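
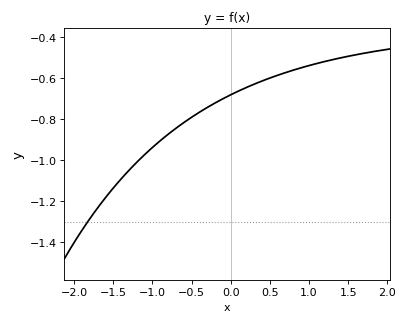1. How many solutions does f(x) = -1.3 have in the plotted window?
1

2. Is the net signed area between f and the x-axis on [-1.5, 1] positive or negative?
negative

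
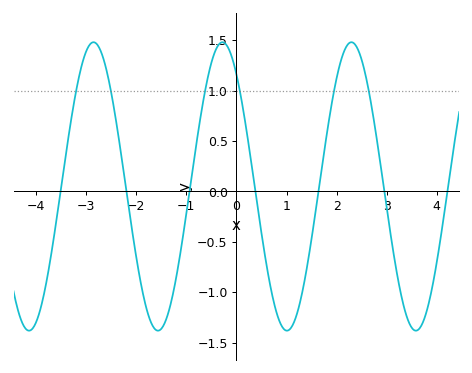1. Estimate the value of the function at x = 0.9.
-1.33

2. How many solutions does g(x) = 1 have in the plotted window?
6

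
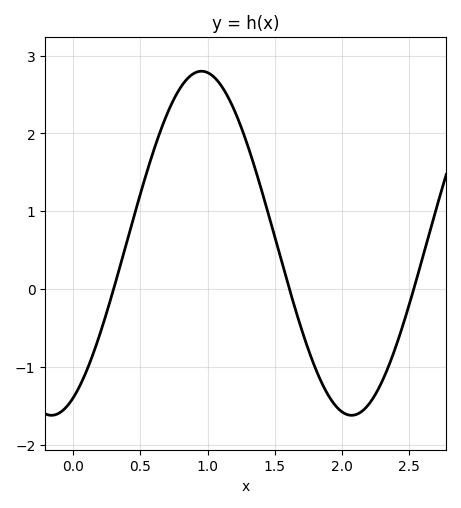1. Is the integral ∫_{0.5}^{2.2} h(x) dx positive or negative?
positive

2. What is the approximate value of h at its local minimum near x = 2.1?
-1.62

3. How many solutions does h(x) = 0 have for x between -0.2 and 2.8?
3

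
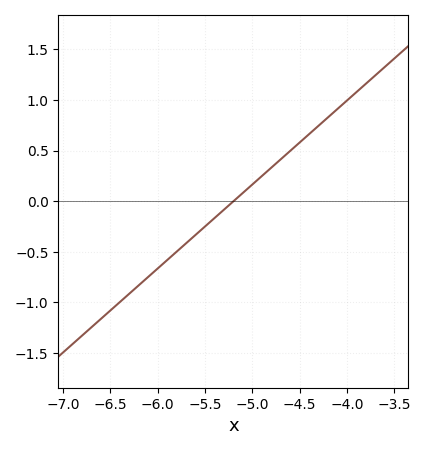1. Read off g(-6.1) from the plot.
-0.75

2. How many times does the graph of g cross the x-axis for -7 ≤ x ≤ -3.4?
1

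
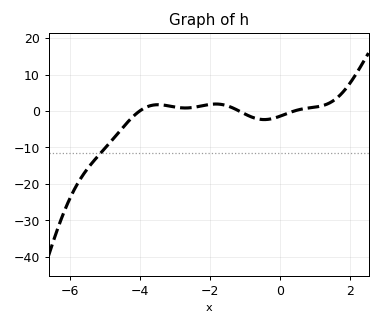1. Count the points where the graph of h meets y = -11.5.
1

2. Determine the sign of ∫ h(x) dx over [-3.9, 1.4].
positive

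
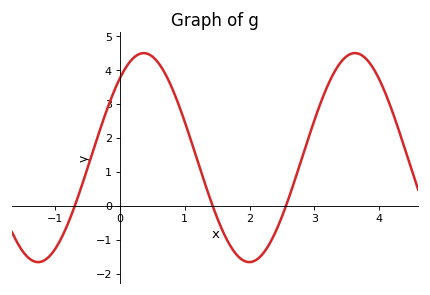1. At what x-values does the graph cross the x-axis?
-0.693, 1.43, 2.56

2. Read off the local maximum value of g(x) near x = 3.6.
4.5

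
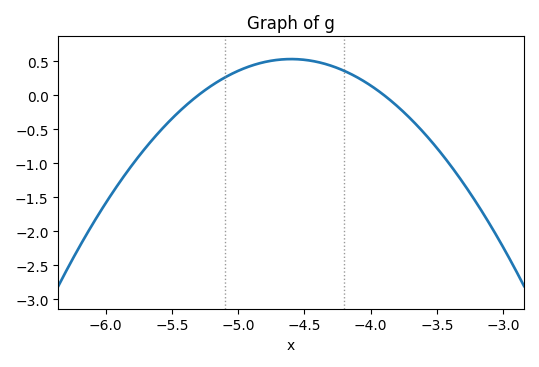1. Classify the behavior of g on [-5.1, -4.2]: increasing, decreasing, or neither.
neither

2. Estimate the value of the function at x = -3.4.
-1.03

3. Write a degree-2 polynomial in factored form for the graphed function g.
y = -1.08(x + 5.3)(x + 3.9)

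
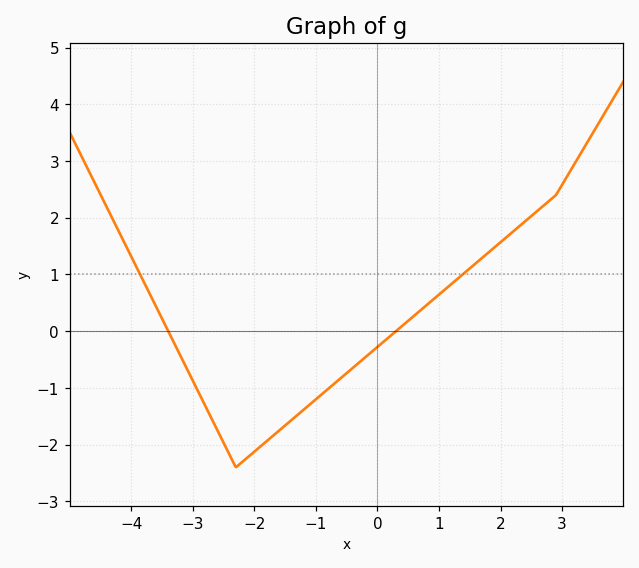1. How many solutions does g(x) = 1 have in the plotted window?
2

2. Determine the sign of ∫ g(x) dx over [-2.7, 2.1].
negative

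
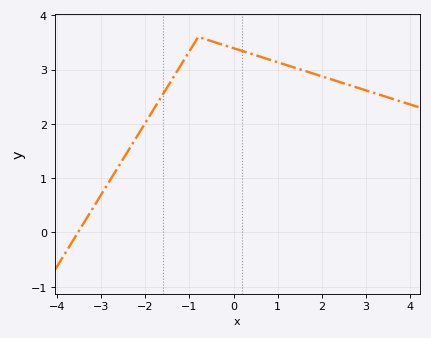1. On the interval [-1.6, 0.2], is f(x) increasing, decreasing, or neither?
neither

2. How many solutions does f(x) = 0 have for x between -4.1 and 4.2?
1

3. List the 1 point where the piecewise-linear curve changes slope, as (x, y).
(-0.8, 3.6)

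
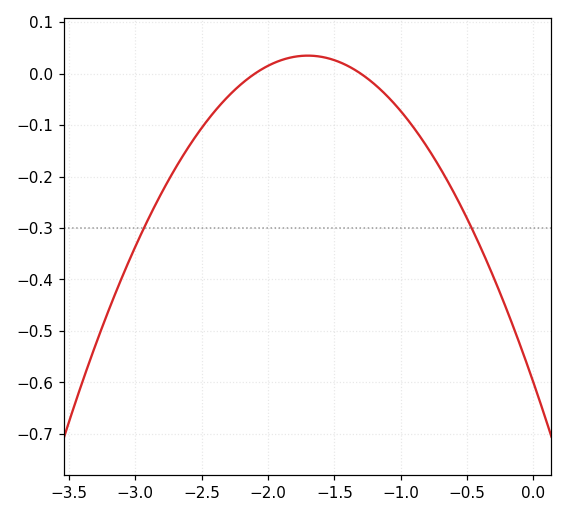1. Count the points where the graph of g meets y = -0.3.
2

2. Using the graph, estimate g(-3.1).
-0.4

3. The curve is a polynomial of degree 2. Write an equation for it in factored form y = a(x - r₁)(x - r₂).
y = -0.22(x + 2.1)(x + 1.3)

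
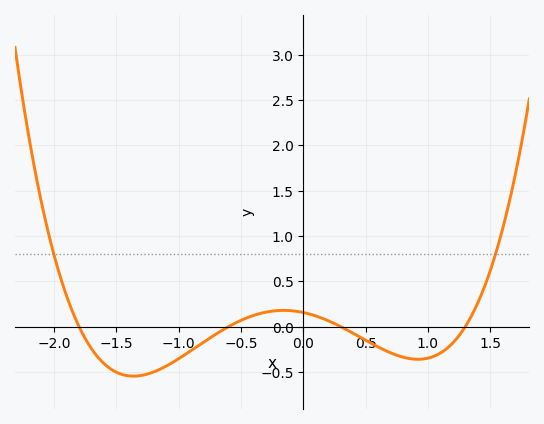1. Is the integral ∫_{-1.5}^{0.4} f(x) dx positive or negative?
negative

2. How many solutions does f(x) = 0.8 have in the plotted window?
2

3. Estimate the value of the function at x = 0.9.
-0.36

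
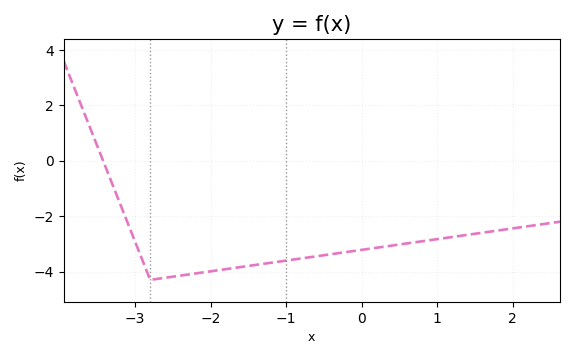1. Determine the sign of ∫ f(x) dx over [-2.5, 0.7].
negative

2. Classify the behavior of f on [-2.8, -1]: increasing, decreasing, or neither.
increasing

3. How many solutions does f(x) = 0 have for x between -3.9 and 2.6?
1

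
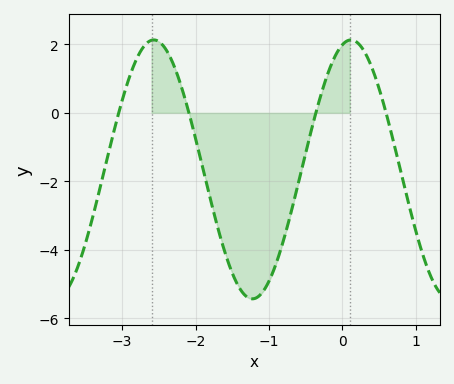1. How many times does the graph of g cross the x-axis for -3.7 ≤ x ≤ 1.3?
4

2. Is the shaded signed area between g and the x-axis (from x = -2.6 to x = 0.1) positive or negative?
negative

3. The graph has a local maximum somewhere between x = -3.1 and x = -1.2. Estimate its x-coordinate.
-2.57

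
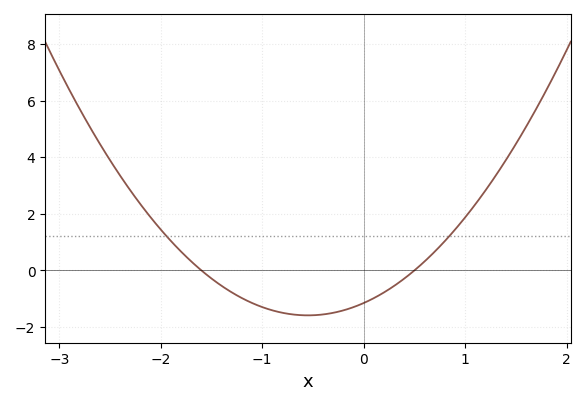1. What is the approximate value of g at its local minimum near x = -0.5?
-1.6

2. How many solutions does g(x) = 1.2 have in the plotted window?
2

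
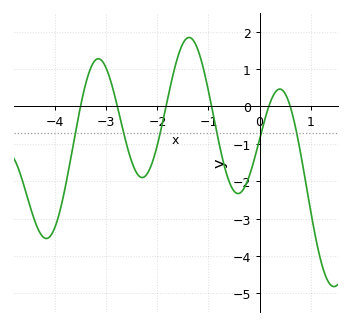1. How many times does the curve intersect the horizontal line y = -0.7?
6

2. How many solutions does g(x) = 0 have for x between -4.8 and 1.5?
6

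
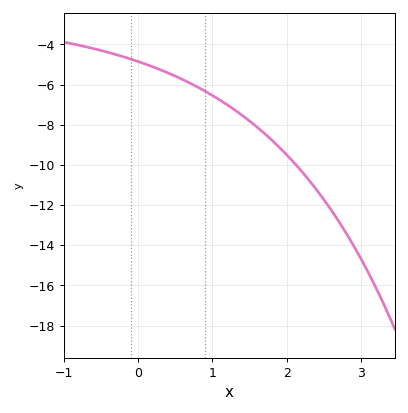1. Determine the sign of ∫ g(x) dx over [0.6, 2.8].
negative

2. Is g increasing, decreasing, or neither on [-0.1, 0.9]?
decreasing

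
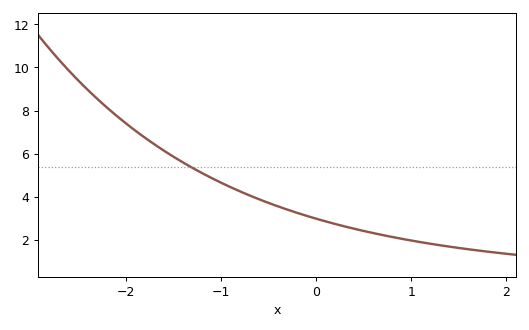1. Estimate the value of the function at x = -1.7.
6.44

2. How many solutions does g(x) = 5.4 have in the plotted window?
1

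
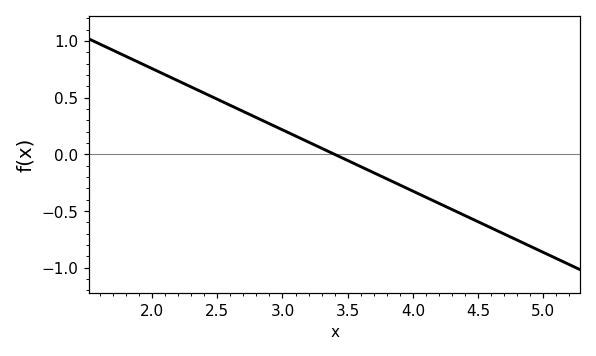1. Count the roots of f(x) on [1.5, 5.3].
1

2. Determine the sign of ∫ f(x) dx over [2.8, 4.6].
negative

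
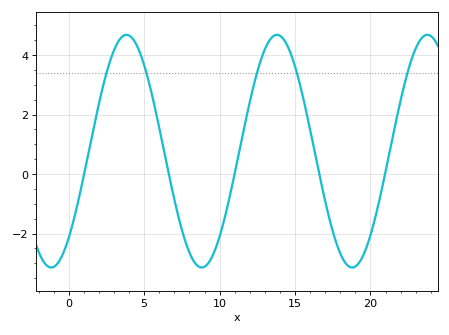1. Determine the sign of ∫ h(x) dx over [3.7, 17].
positive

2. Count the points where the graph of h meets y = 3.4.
5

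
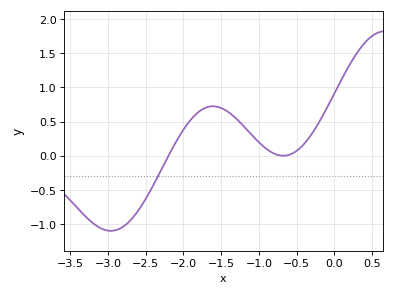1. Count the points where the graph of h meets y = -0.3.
1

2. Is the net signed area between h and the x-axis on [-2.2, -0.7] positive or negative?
positive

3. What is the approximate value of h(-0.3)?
0.3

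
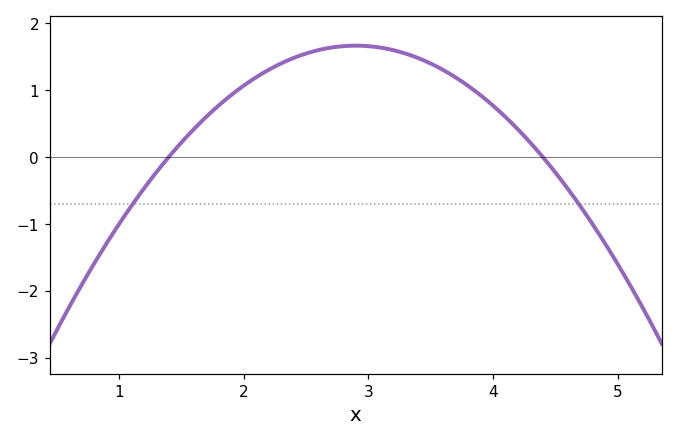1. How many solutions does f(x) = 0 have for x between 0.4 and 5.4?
2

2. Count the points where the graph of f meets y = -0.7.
2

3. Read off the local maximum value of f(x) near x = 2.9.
1.67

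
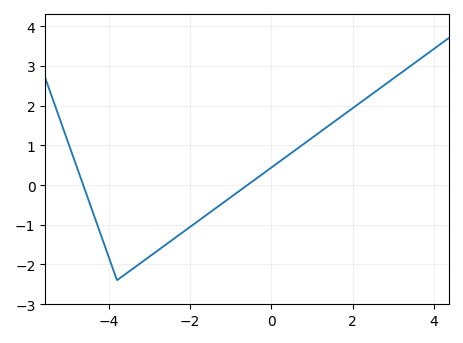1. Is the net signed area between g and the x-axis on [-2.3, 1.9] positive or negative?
positive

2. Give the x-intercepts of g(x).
-4.63, -0.59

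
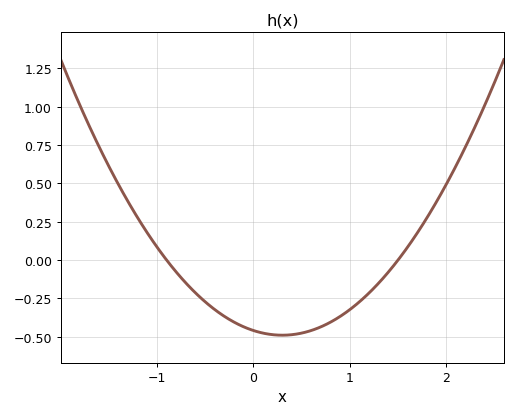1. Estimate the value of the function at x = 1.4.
-0.078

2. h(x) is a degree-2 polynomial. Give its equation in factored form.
y = 0.34(x + 0.9)(x - 1.5)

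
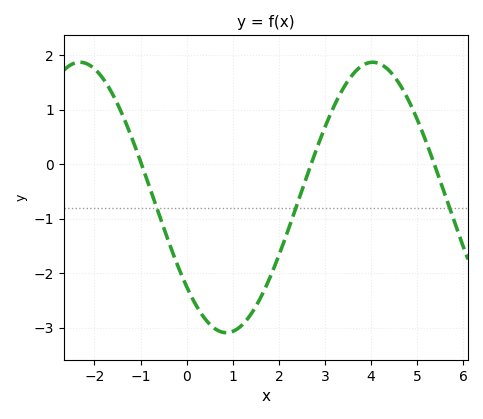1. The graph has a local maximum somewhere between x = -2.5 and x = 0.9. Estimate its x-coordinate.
-2.4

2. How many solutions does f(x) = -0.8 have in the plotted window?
3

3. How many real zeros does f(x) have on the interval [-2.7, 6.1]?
3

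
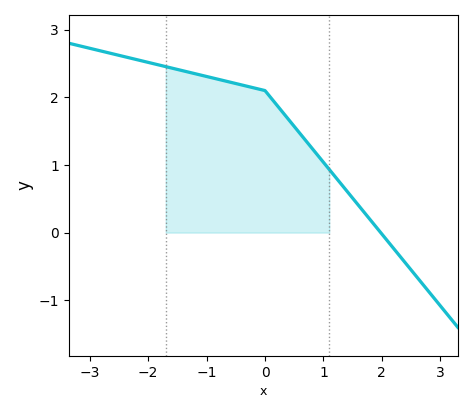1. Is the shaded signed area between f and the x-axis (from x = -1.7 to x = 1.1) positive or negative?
positive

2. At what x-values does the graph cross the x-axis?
2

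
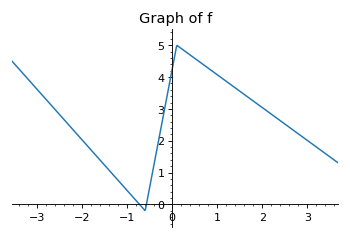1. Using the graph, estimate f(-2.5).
2.8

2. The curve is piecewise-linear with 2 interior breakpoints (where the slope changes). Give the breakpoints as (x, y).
(-0.6, -0.2); (0.1, 5)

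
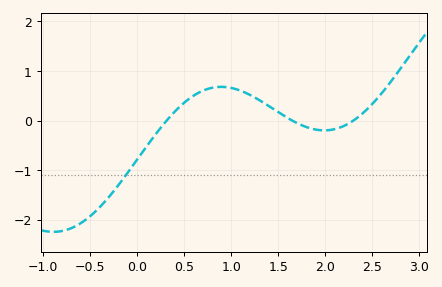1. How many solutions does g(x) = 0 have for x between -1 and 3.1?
3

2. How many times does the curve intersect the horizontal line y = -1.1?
1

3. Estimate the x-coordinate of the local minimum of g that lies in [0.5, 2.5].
2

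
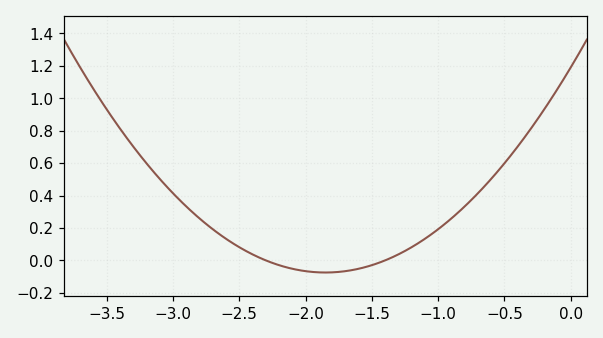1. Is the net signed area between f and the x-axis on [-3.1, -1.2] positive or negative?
positive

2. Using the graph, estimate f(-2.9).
0.333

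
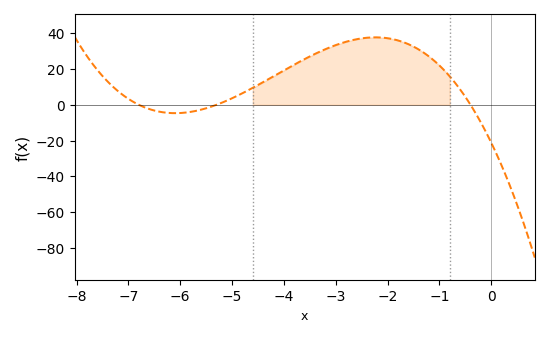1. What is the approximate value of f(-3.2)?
32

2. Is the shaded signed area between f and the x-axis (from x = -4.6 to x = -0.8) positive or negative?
positive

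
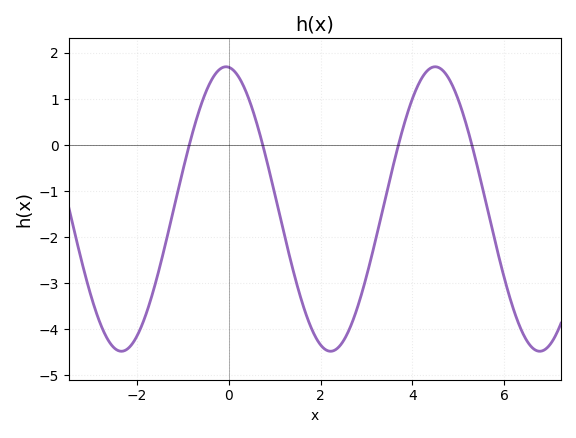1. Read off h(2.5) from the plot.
-4.3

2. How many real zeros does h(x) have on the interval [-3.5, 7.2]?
4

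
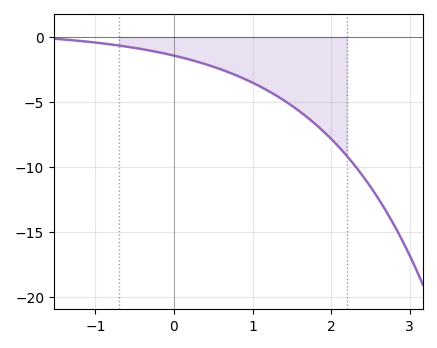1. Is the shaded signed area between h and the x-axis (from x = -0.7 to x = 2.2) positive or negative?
negative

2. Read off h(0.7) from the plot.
-2.72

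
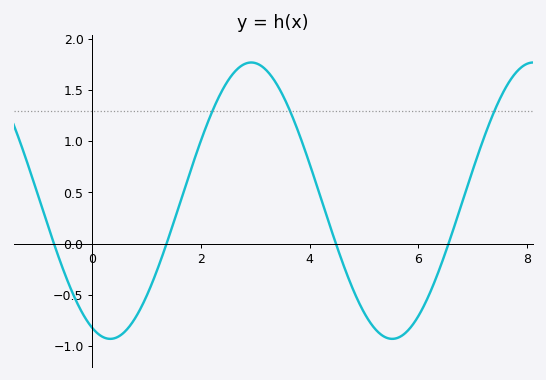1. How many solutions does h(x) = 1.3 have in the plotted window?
3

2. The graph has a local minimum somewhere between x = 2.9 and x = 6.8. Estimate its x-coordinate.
5.6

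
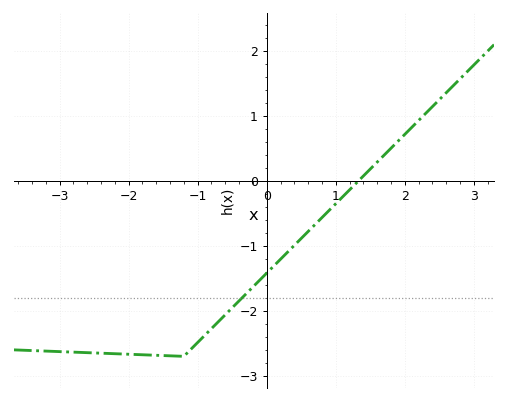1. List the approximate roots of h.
1.3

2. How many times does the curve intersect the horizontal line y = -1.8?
1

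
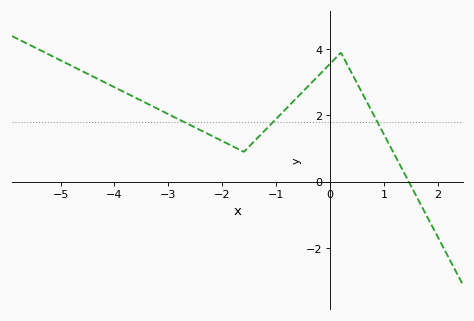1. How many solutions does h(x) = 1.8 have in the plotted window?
3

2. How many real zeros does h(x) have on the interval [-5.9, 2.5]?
1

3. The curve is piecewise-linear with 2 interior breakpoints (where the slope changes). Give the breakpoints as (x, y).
(-1.6, 0.9); (0.2, 3.9)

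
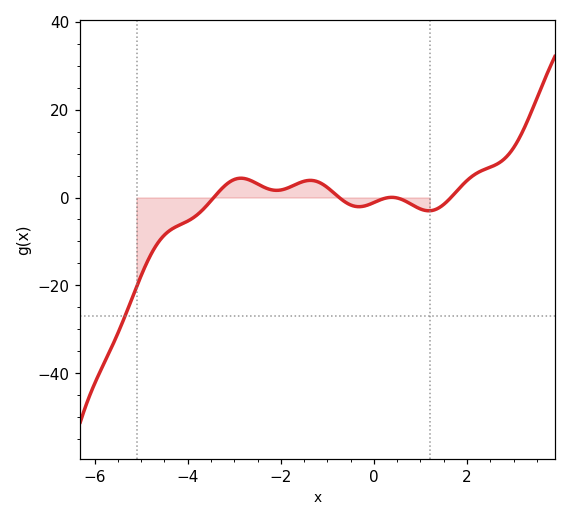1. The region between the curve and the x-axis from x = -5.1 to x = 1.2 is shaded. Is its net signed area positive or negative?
negative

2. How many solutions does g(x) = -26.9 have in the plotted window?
1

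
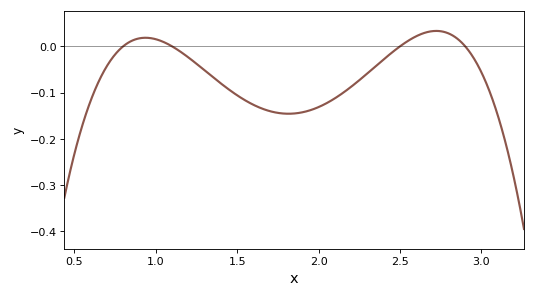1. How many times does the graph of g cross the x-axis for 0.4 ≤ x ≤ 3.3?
4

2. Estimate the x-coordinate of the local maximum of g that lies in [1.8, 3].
2.7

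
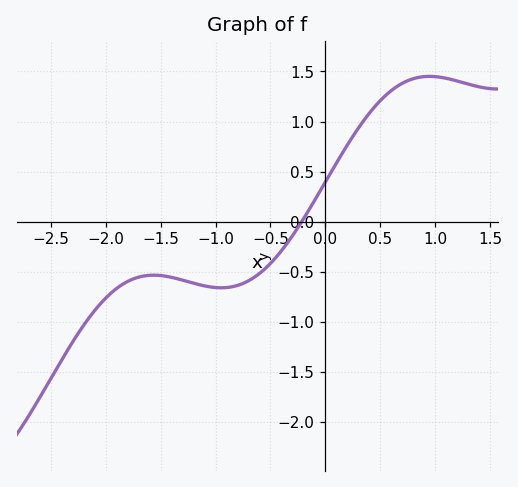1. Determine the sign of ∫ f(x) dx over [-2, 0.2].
negative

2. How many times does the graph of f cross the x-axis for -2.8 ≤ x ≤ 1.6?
1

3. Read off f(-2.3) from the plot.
-1.2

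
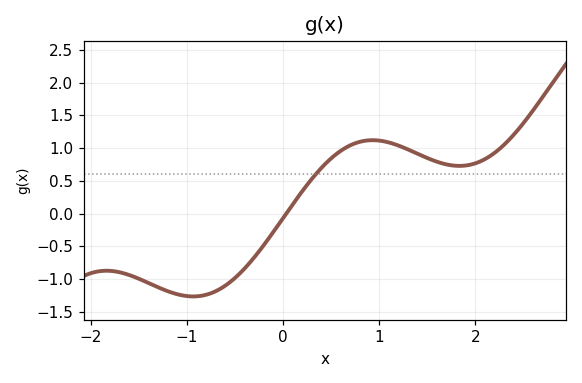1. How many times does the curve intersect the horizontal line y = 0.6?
1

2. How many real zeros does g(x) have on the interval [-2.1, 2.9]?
1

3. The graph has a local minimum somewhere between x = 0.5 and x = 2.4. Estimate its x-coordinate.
1.8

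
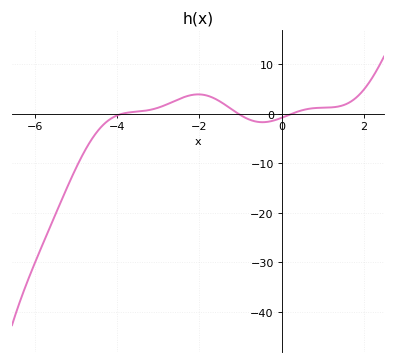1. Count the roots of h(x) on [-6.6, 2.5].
3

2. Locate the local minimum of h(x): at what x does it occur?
-0.463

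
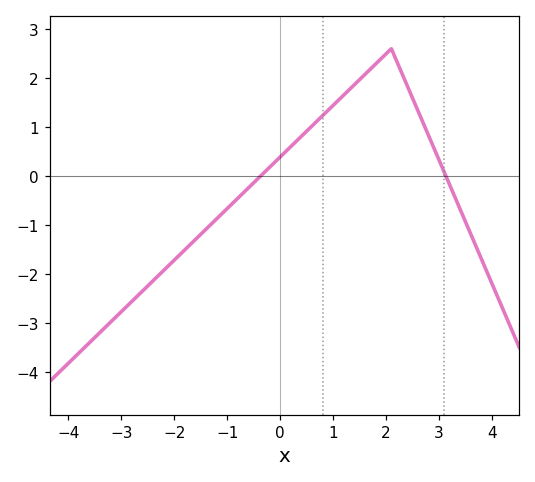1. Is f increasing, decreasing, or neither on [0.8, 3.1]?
neither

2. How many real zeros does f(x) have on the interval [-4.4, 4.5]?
2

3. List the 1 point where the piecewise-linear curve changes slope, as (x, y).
(2.1, 2.6)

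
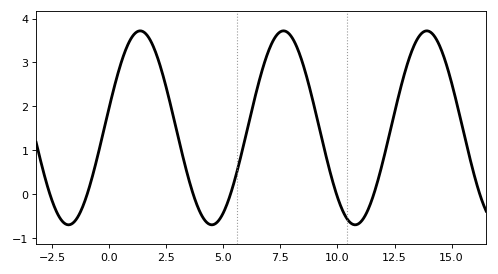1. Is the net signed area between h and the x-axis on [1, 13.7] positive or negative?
positive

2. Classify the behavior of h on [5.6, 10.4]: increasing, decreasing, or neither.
neither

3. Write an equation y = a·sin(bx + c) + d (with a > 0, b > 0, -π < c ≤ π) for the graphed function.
y = 2.21sin(1x + 0.22) + 1.51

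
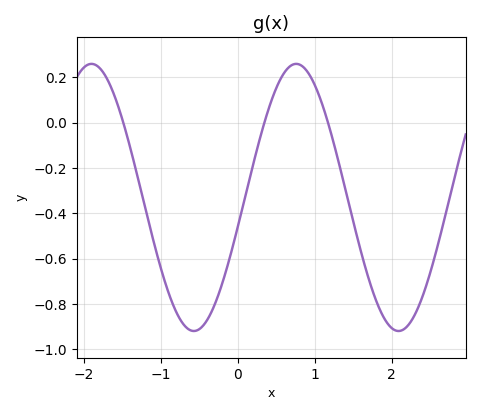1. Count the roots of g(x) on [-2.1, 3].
3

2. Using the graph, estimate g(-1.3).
-0.24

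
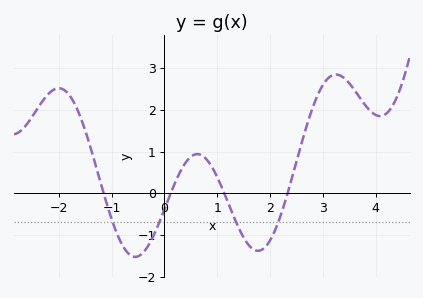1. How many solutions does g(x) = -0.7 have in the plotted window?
4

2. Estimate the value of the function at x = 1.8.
-1.38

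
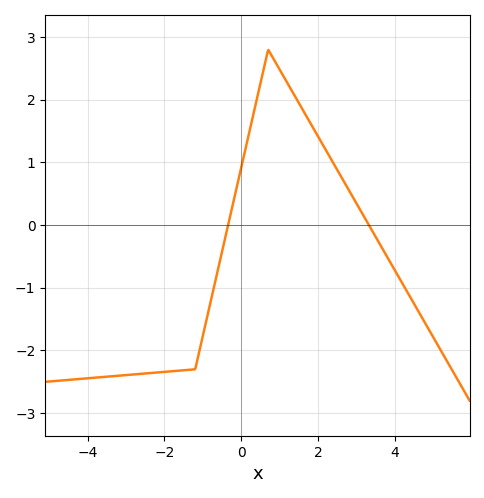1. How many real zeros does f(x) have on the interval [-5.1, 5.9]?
2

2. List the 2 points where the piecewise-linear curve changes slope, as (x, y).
(-1.2, -2.3); (0.7, 2.8)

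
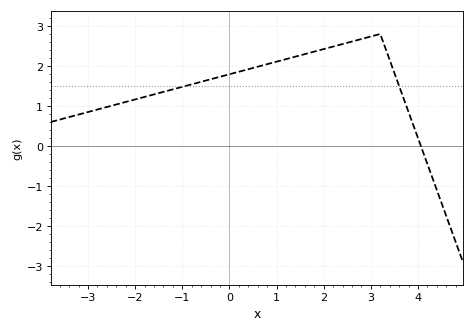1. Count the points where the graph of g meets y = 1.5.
2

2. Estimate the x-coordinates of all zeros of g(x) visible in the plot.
4.06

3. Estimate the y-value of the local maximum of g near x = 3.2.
2.8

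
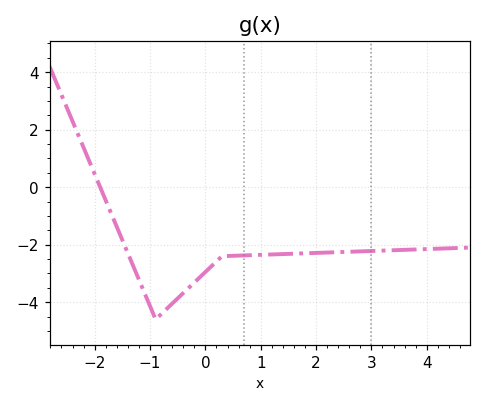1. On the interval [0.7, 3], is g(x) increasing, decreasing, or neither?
increasing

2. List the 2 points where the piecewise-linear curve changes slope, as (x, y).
(-0.9, -4.6); (0.3, -2.4)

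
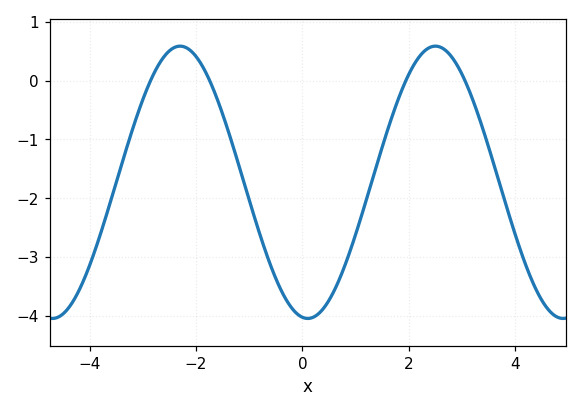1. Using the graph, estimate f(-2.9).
-0.1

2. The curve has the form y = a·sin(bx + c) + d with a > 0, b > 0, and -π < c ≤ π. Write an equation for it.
y = 2.32sin(1.3x - 1.7) - 1.73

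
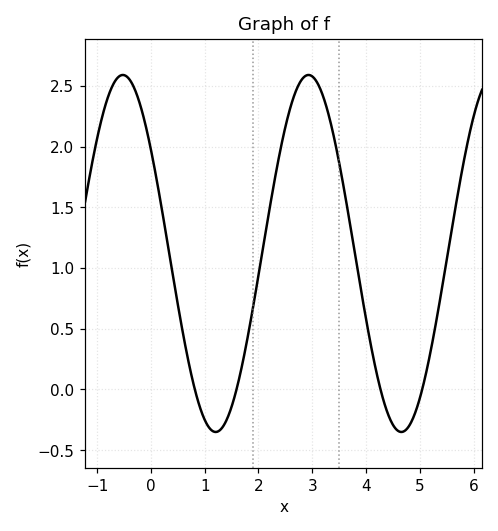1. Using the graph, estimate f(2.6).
2.35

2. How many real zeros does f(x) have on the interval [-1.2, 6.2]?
4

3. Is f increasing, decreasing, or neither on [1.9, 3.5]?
neither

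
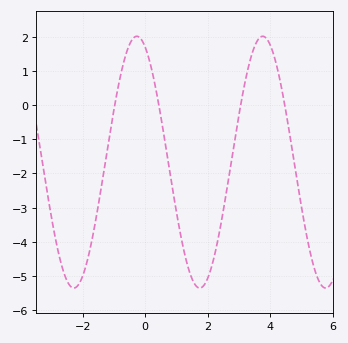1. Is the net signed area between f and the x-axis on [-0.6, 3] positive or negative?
negative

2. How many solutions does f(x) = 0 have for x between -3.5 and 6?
4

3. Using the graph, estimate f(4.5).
-0.2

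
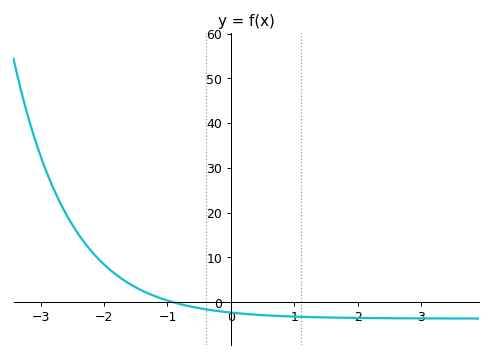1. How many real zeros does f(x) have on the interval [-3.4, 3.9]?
1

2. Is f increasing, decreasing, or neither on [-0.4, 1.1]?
decreasing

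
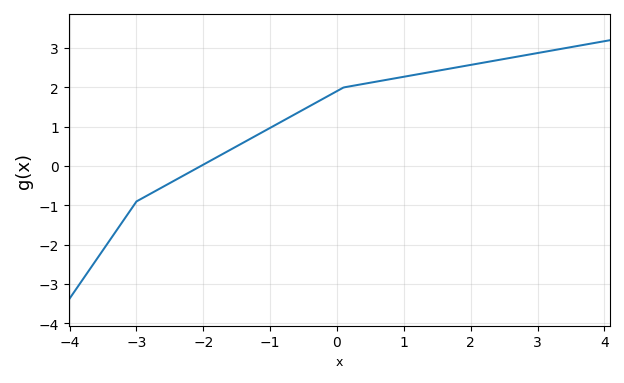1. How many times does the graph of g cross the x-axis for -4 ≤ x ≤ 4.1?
1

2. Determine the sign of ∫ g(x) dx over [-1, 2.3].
positive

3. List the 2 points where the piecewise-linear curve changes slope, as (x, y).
(-3, -0.9); (0.1, 2)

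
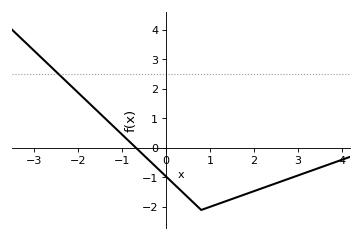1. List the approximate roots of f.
-0.6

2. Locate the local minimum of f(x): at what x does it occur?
0.8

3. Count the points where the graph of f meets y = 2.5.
1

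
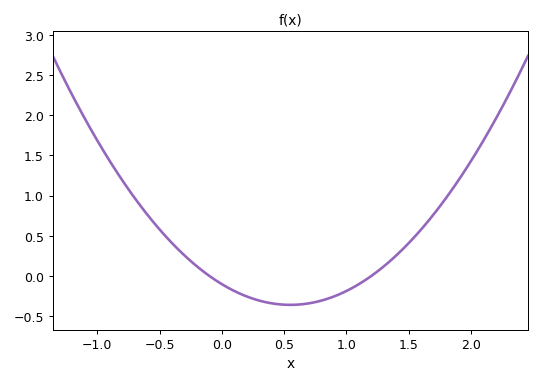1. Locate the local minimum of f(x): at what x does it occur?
0.6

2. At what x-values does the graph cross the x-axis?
-0.1, 1.2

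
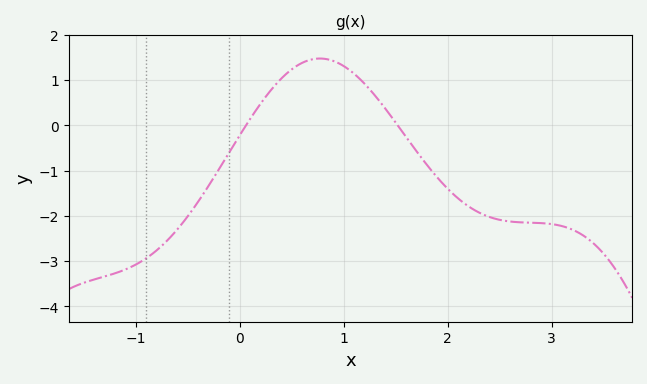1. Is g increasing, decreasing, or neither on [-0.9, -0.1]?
increasing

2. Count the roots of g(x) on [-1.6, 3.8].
2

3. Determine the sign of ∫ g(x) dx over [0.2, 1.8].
positive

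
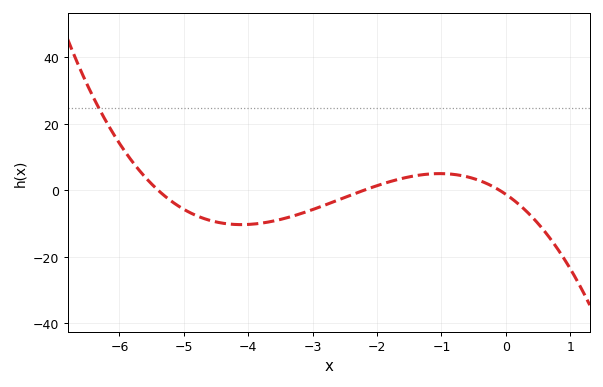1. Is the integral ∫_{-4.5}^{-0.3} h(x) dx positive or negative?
negative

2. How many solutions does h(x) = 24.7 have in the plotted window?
1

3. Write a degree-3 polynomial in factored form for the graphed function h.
y = -1.05(x + 5.4)(x + 2.2)(x + 0.1)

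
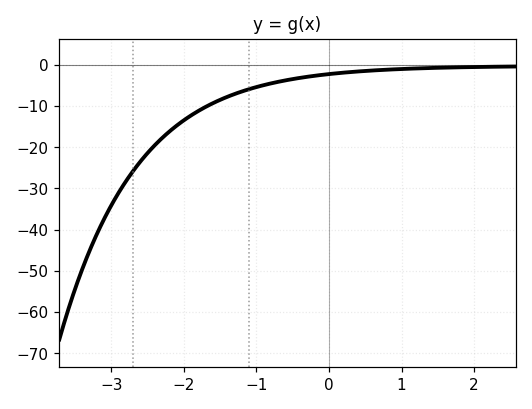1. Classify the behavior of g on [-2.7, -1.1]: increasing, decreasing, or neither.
increasing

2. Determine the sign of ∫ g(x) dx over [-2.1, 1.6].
negative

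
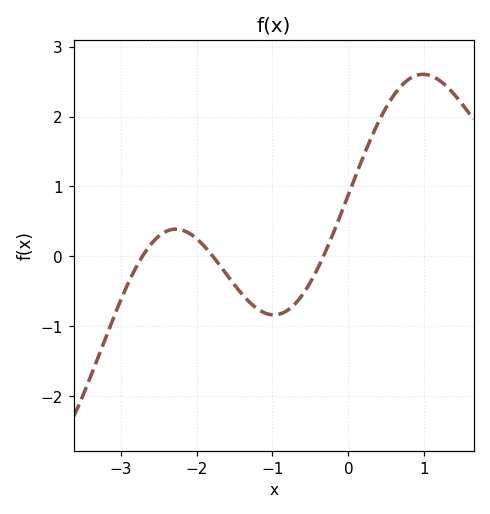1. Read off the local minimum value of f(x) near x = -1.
-0.8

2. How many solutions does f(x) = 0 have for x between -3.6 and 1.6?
3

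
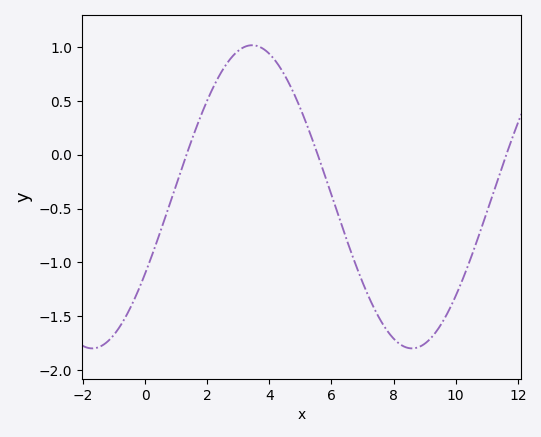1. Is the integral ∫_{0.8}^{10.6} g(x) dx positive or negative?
negative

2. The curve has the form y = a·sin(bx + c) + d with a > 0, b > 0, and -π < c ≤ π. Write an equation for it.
y = 1.41sin(0.61x - 0.53) - 0.39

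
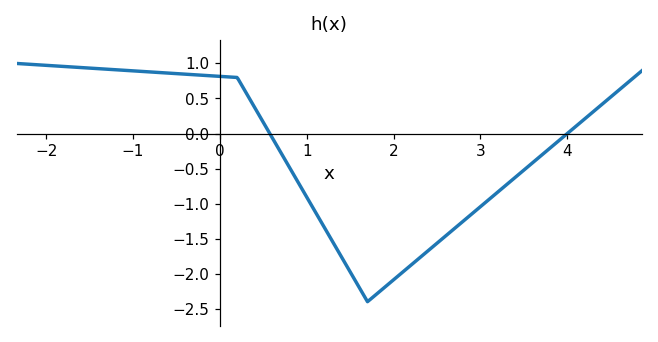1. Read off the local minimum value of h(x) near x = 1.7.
-2.4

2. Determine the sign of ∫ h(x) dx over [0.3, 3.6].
negative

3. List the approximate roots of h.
0.575, 4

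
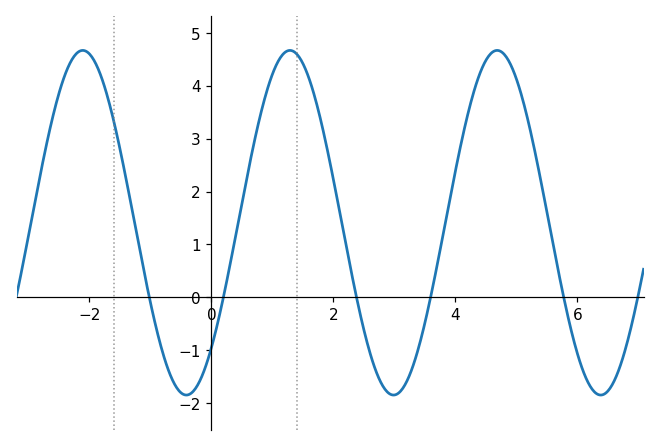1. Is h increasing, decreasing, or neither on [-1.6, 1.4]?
neither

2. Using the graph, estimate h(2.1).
1.6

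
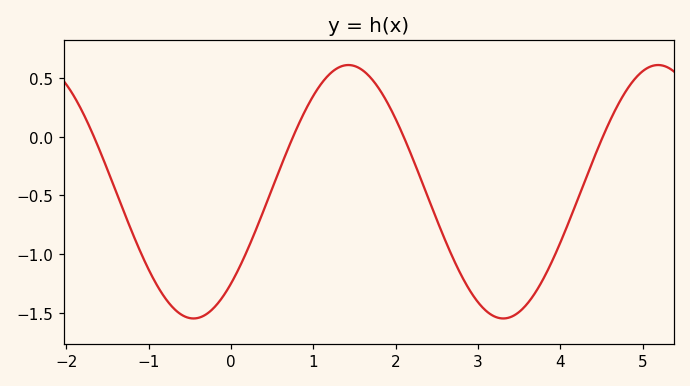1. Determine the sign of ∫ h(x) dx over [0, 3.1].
negative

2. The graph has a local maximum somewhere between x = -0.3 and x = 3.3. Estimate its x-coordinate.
1.4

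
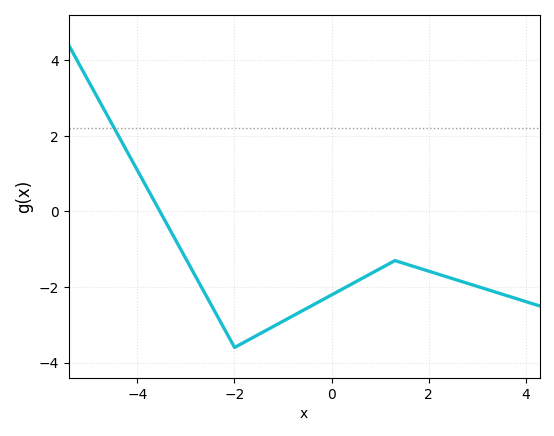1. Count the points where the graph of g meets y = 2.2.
1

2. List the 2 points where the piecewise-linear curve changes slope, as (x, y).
(-2, -3.6); (1.3, -1.3)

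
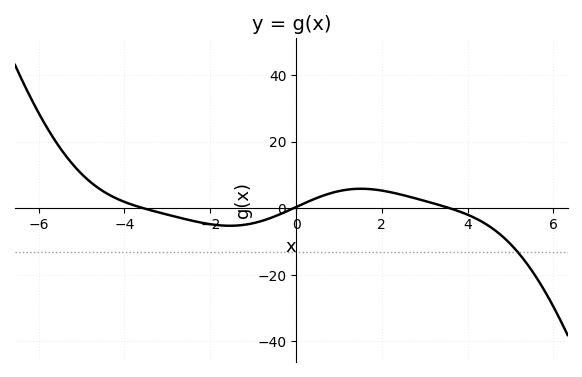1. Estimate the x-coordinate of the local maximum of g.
1.51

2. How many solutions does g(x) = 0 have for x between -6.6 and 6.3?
3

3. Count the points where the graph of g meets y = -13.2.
1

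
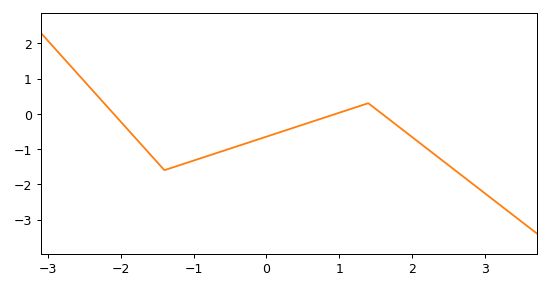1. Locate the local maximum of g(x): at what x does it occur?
1.4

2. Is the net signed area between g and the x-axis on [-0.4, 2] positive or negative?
negative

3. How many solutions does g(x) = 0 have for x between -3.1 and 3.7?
3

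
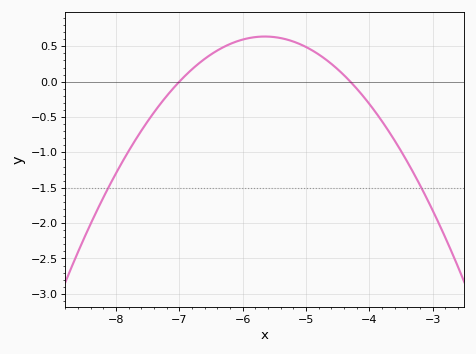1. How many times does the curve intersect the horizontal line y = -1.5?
2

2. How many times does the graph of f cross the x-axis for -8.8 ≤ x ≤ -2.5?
2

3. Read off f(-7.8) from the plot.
-0.98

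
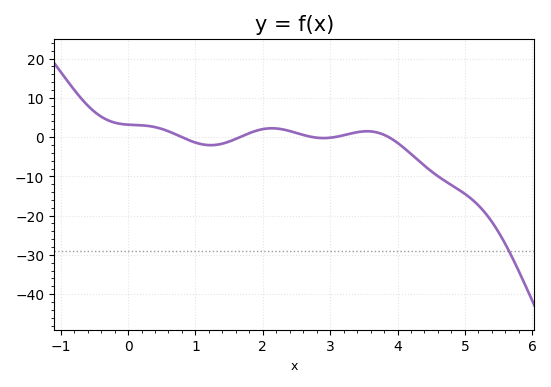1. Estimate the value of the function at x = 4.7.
-11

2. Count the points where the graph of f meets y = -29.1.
1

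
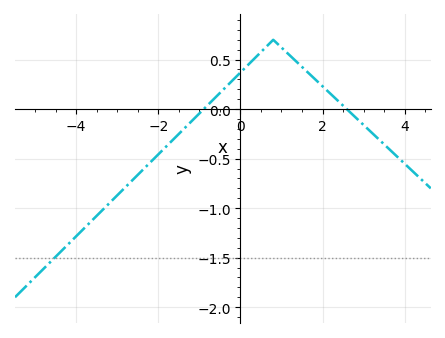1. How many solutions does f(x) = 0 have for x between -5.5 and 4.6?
2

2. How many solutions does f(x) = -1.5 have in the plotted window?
1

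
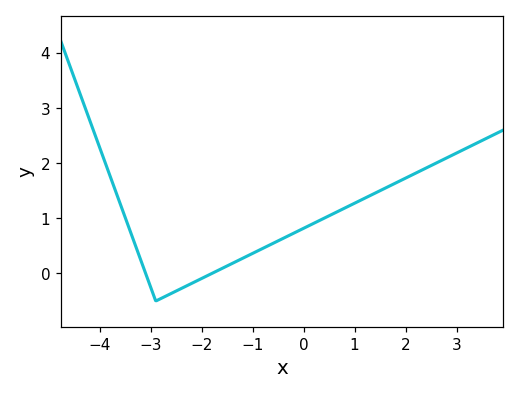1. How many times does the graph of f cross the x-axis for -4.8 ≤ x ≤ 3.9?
2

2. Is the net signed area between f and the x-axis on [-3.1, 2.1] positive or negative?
positive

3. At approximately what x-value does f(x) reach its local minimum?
-2.9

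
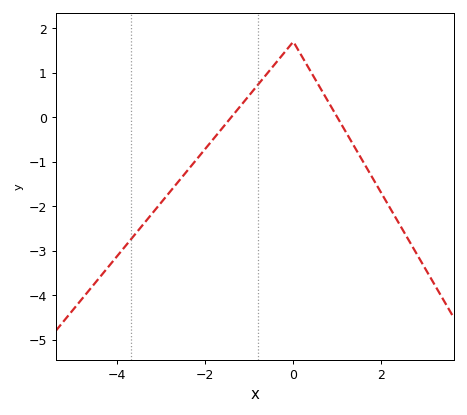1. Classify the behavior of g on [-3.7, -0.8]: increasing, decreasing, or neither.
increasing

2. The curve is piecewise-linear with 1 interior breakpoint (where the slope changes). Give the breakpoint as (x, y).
(0, 1.7)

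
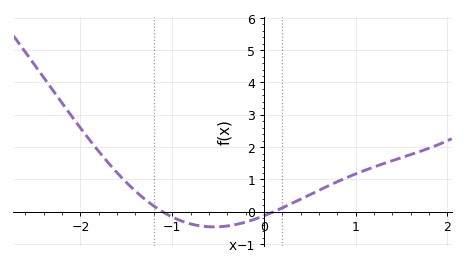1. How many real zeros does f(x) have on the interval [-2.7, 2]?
2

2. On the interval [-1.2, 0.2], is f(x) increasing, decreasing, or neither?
neither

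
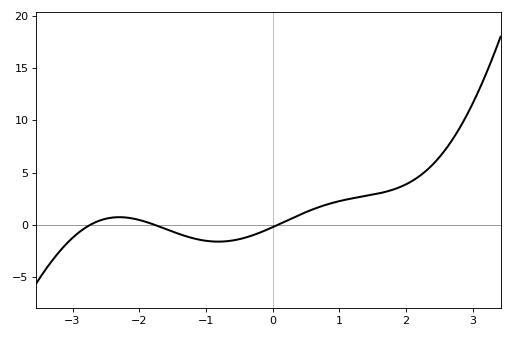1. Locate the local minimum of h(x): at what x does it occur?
-0.815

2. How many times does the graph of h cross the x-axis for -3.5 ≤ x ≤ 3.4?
3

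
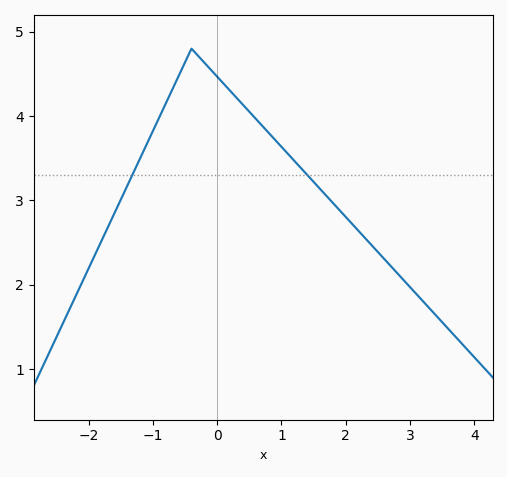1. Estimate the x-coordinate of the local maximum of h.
-0.4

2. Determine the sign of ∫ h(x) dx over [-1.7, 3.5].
positive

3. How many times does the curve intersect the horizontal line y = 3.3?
2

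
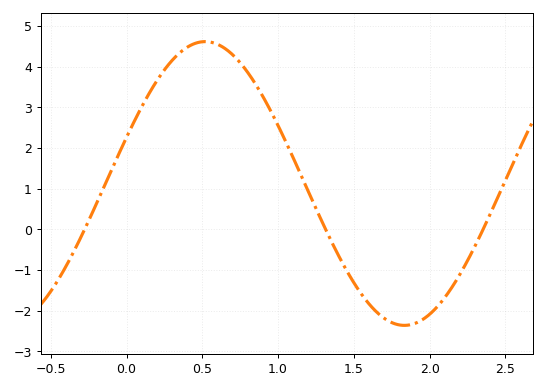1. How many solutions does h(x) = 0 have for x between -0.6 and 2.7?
3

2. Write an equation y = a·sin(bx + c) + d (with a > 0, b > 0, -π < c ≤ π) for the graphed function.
y = 3.49sin(2.39x + 0.332) + 1.13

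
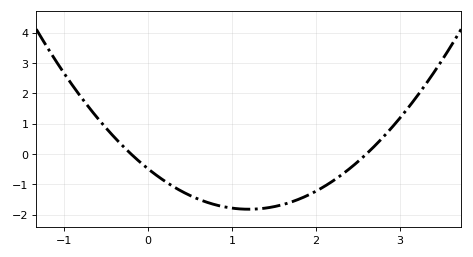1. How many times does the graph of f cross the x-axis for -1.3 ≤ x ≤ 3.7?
2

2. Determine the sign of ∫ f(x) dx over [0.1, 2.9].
negative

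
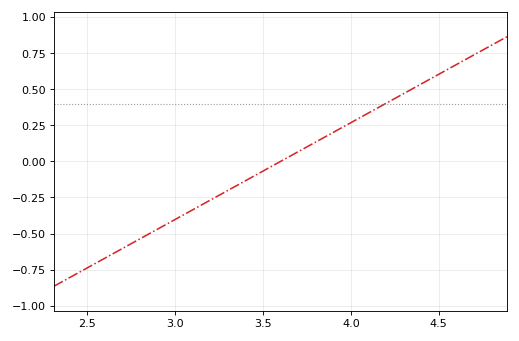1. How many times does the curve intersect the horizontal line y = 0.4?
1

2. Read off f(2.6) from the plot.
-0.67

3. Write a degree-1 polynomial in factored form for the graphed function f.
y = 0.67(x - 3.6)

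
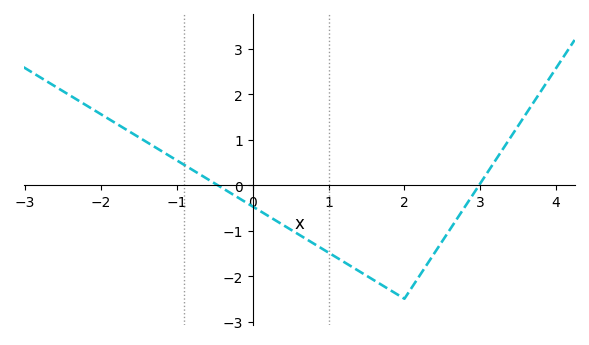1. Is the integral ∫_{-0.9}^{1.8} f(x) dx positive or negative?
negative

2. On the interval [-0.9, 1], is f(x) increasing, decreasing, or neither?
decreasing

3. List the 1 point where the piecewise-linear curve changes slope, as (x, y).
(2, -2.5)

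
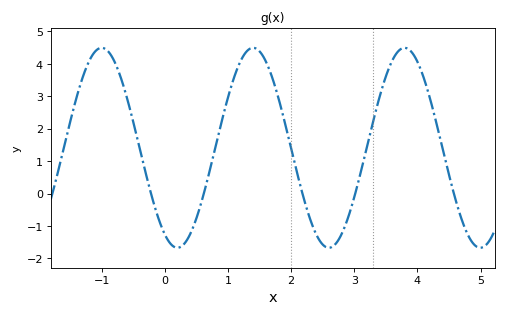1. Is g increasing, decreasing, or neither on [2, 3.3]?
neither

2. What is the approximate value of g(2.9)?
-0.747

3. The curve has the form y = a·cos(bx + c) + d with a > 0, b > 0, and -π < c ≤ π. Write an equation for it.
y = 3.08cos(2.62x + 2.62) + 1.41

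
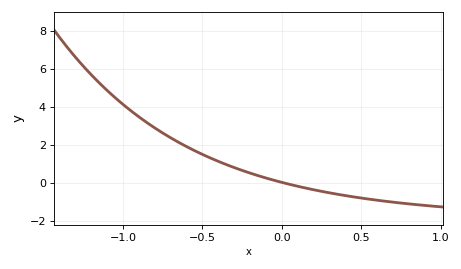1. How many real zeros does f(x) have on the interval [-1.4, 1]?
1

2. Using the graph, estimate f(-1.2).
5.67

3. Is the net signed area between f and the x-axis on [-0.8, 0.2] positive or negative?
positive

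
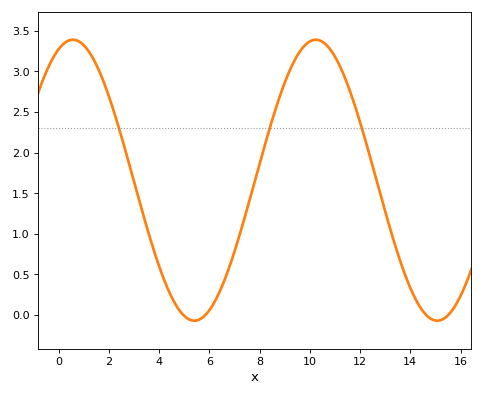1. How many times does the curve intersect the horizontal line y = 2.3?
3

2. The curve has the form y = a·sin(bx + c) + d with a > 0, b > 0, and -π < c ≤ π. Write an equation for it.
y = 1.73sin(0.65x + 1.2) + 1.66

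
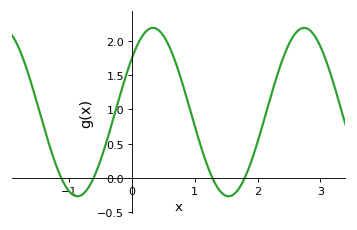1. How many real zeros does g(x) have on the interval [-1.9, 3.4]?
4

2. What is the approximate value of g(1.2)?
0.177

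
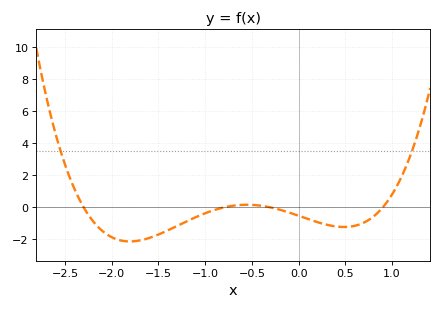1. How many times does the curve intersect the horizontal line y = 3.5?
2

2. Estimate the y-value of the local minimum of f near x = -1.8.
-2.2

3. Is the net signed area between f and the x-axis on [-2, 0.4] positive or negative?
negative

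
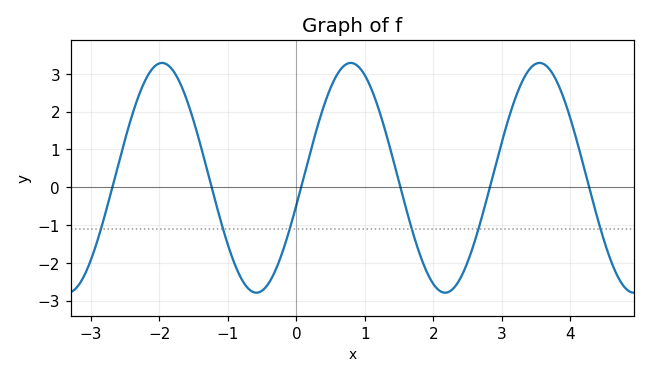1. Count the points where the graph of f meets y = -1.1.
6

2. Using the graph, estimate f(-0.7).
-2.7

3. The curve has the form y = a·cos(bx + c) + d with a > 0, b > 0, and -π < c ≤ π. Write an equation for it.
y = 3.04cos(2.3x - 1.8) + 0.25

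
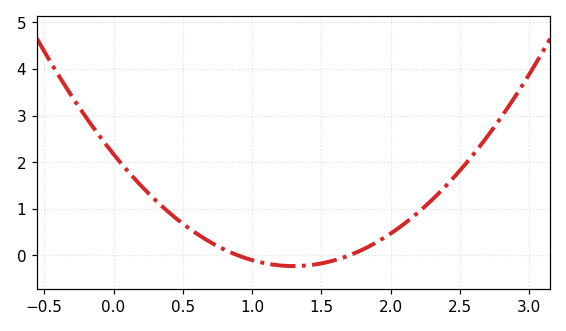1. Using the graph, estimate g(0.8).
0.128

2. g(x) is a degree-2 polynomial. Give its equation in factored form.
y = 1.42(x - 0.9)(x - 1.7)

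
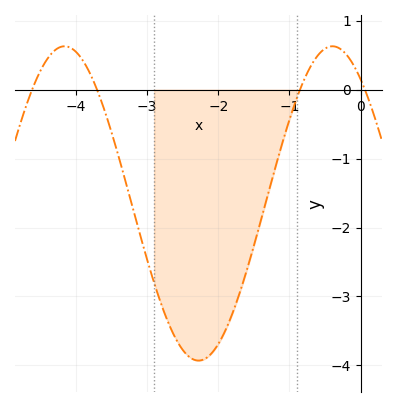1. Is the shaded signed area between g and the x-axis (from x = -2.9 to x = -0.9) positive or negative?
negative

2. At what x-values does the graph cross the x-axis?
-4.61, -3.7, -0.852, 0.06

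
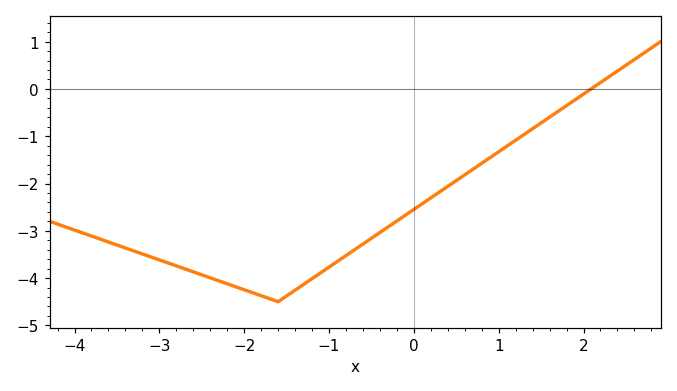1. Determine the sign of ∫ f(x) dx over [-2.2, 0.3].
negative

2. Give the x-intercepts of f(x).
2.09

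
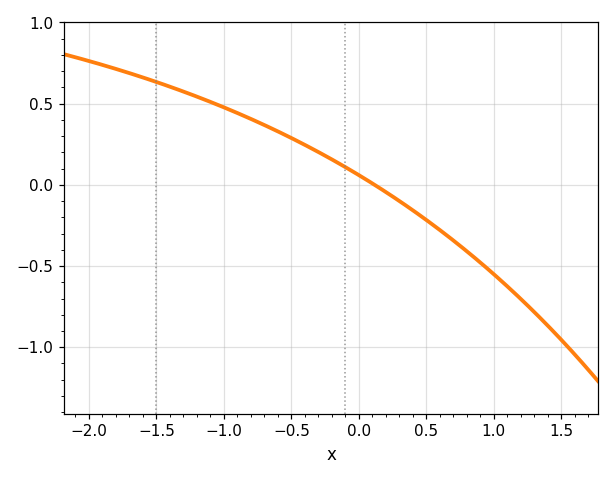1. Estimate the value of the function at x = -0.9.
0.442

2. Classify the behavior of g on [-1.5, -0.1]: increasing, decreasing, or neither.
decreasing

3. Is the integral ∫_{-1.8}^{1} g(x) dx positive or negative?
positive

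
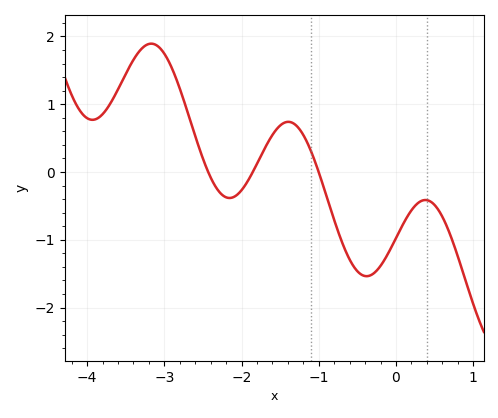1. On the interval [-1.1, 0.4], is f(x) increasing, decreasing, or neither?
neither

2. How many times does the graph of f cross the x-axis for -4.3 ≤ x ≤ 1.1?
3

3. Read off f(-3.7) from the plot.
1.01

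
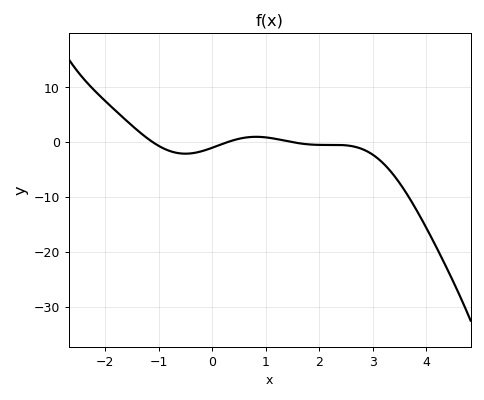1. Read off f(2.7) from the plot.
-1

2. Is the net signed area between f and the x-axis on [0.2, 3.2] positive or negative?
negative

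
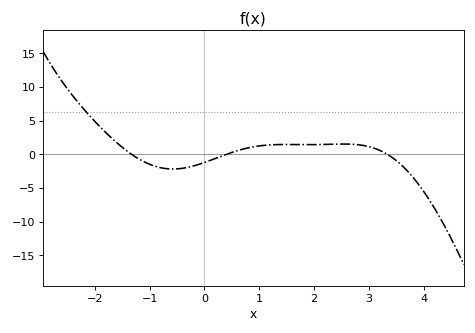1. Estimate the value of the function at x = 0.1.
-0.926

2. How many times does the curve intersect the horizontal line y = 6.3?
1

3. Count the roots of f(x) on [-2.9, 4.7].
3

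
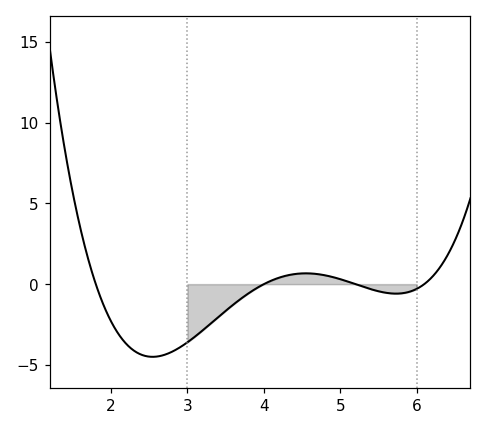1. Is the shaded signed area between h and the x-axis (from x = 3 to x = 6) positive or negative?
negative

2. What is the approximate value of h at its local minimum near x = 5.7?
-0.5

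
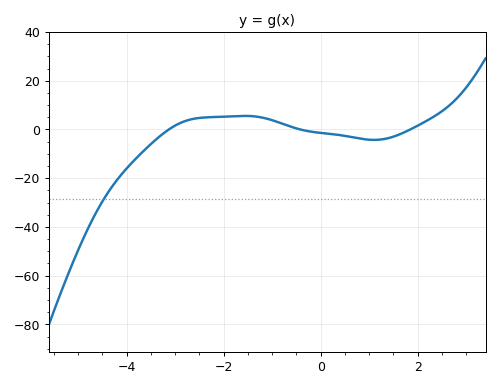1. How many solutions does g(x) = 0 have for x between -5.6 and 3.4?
3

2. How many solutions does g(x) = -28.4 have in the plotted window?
1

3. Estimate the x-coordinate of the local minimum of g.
1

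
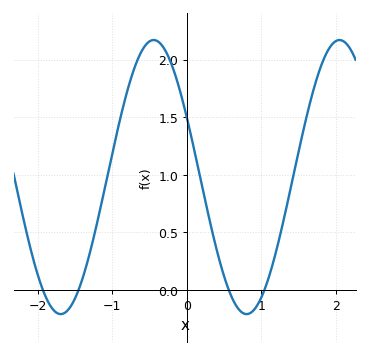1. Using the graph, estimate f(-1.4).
0.097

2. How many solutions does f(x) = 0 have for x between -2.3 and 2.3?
4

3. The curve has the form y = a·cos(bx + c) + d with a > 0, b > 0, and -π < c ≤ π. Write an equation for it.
y = 1.19cos(2.52x + 1.12) + 0.98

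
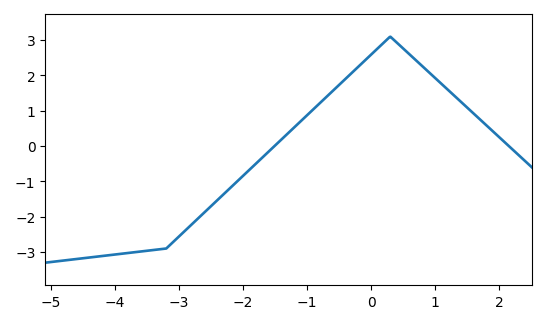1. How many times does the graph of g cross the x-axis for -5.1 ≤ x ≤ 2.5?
2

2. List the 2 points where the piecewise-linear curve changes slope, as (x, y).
(-3.2, -2.9); (0.3, 3.1)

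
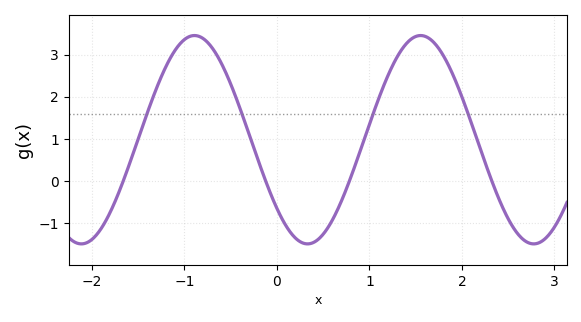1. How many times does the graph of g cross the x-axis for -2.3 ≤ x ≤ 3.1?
4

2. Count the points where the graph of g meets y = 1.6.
4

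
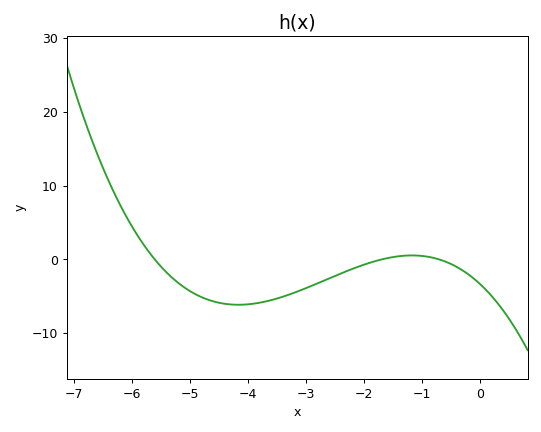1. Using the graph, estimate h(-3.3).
-5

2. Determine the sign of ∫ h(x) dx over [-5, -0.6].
negative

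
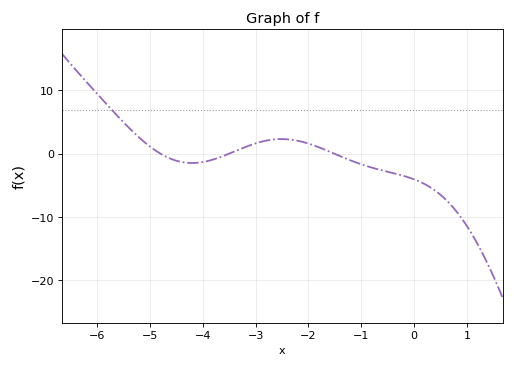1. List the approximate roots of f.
-4.8, -3.4, -1.6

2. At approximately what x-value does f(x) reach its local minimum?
-4.2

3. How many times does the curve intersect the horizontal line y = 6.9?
1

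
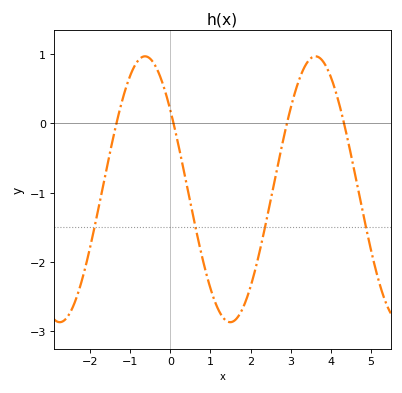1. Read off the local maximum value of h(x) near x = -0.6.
1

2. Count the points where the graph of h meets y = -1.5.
4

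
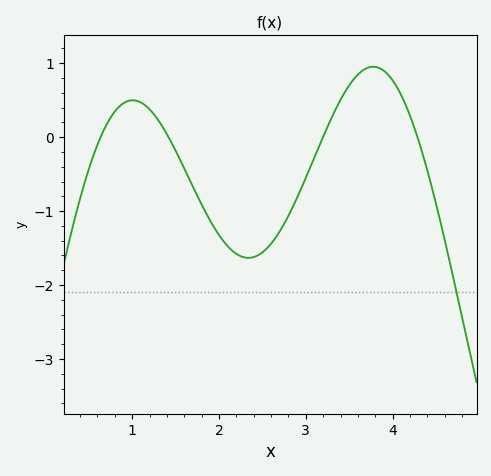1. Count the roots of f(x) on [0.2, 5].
4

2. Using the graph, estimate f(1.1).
0.47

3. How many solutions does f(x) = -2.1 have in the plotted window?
1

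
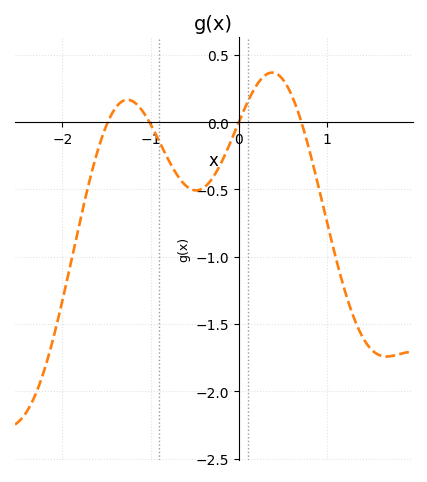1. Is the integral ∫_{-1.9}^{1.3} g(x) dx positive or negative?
negative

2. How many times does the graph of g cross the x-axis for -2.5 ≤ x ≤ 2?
4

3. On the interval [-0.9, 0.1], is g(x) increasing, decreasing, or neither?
neither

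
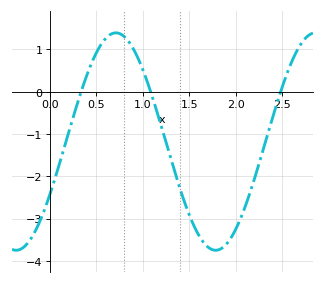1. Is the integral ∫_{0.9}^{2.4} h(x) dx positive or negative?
negative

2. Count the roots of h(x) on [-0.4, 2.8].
3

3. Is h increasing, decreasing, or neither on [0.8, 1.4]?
decreasing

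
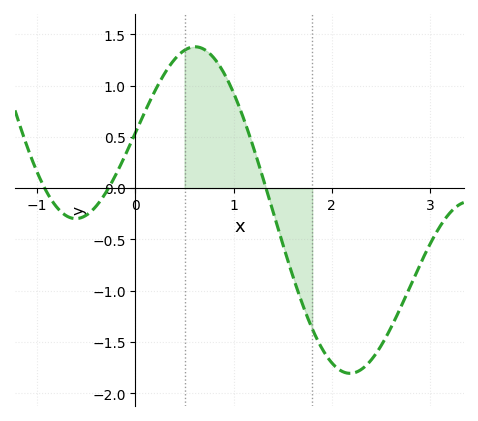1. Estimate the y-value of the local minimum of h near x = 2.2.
-1.81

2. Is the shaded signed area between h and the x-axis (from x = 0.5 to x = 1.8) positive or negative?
positive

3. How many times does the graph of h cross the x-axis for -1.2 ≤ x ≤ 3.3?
3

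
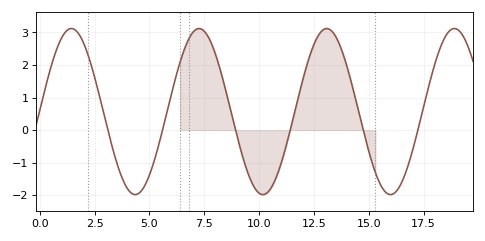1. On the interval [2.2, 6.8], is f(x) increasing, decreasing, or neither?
neither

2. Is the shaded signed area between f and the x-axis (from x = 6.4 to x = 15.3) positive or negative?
positive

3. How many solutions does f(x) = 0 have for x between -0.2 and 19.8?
6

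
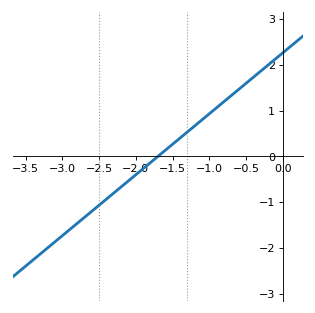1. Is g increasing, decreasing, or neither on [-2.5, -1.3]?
increasing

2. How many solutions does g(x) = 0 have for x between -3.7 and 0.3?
1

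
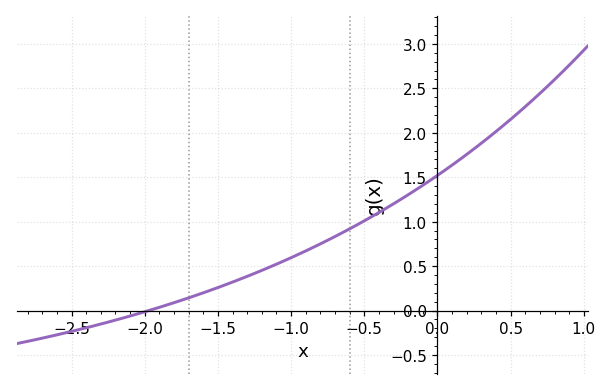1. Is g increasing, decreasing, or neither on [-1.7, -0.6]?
increasing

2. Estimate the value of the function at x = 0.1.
1.64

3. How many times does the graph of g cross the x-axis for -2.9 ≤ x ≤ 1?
1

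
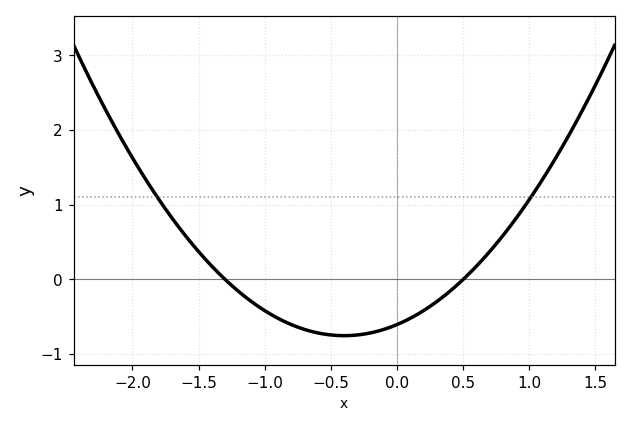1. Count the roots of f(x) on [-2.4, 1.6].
2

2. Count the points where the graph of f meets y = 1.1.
2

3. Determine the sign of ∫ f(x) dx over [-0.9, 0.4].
negative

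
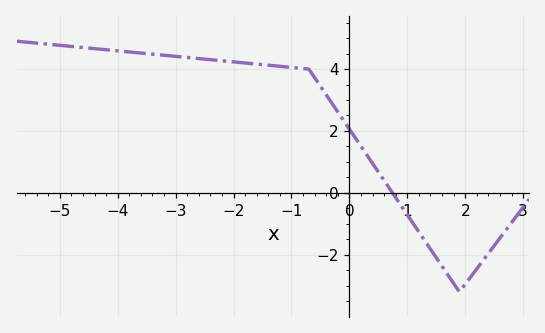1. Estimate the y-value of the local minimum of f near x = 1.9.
-3.19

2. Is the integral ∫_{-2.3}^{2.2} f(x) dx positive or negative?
positive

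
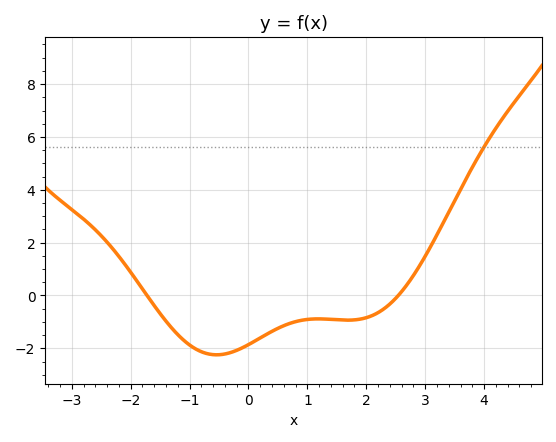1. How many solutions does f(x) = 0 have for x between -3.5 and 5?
2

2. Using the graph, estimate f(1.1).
-0.8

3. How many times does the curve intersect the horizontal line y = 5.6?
1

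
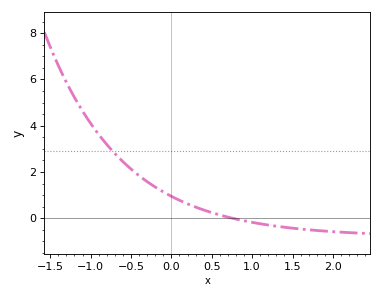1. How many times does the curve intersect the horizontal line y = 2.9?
1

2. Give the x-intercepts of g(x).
0.8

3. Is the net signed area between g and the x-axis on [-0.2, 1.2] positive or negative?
positive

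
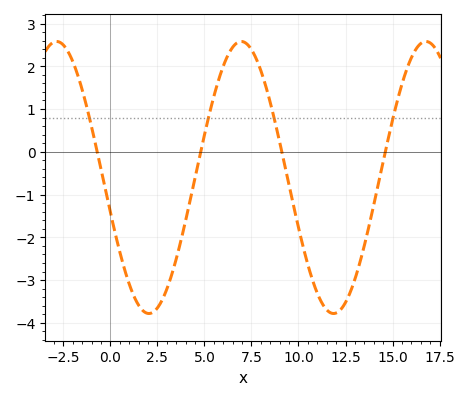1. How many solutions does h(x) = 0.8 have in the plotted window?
4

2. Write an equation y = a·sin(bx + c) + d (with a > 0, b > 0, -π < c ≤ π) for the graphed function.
y = 3.18sin(0.64x - 2.88) - 0.6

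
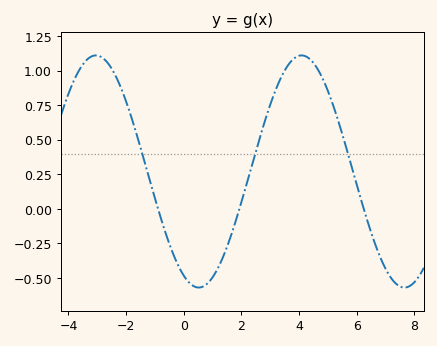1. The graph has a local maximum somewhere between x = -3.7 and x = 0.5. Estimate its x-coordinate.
-3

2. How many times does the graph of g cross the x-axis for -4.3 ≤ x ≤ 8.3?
3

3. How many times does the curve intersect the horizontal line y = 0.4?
3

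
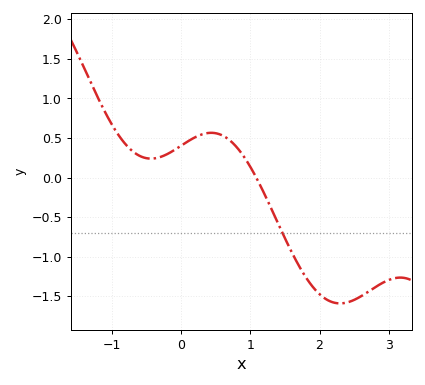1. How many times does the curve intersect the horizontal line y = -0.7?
1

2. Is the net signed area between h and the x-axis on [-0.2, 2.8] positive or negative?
negative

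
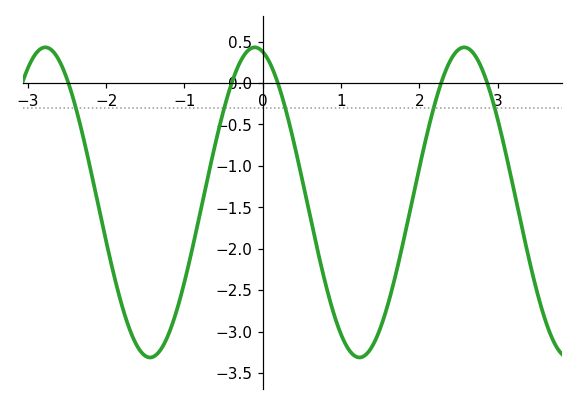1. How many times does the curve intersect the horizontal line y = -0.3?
5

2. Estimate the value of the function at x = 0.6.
-1.6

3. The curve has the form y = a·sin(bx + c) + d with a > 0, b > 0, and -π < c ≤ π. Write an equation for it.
y = 1.87sin(2.4x + 1.8) - 1.44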